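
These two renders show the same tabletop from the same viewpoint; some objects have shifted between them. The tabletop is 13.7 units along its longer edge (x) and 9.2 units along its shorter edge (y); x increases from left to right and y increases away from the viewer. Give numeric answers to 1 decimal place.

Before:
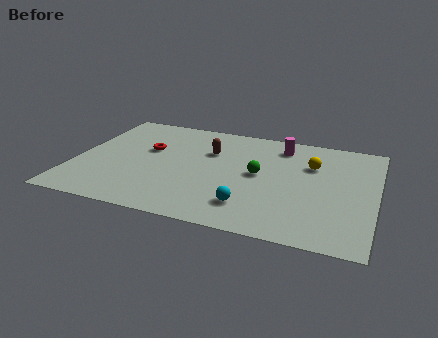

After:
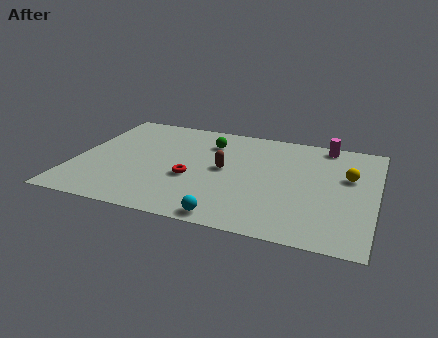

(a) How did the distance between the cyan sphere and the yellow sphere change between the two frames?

+2.0

The distance was about 5.0 in the first image and 7.0 in the second, so they moved 2.0 units further apart.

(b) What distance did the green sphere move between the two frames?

3.3

The green sphere moved from about (8.4, 4.8) to (5.9, 7.0), a distance of √(2.5² + 2.2²) ≈ 3.3.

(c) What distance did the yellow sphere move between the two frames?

1.8

From (10.7, 6.3) to (12.4, 5.7), the yellow sphere covered √(1.7² + 0.6²) ≈ 1.8 units.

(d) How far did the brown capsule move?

1.6

The brown capsule moved from about (6.0, 6.2) to (6.8, 4.8), a distance of √(0.8² + 1.4²) ≈ 1.6.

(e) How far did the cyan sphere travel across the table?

1.4

From (8.2, 2.0) to (7.4, 0.8), the cyan sphere covered √(0.8² + 1.2²) ≈ 1.4 units.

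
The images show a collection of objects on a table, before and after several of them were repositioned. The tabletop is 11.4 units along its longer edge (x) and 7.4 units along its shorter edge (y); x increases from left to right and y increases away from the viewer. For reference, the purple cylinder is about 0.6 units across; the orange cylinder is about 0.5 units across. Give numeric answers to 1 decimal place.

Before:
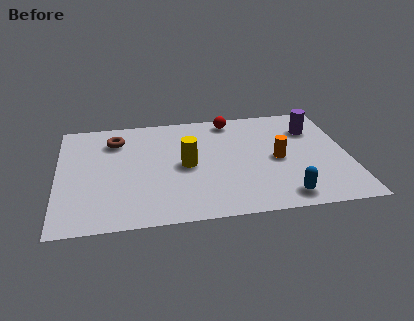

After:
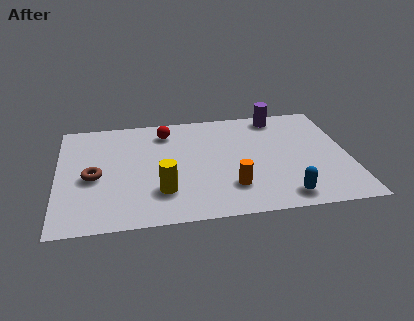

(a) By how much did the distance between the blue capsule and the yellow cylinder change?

+0.3

They were about 4.5 units apart before and 4.8 after — 0.3 units further apart.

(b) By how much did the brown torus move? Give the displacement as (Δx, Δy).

(-0.9, -2.4)

From the two frames, the brown torus sits at roughly (2.3, 5.7) before and (1.4, 3.3) after.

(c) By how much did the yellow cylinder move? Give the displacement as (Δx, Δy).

(-1.0, -1.6)

The yellow cylinder was at about (5.0, 3.6) and moved to about (4.0, 2.0).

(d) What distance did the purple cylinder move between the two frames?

1.7

The purple cylinder moved from about (10.1, 5.4) to (8.8, 6.5), a distance of √(1.3² + 1.1²) ≈ 1.7.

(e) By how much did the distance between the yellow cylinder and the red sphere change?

+0.5

They were about 3.5 units apart before and 4.0 after — 0.5 units further apart.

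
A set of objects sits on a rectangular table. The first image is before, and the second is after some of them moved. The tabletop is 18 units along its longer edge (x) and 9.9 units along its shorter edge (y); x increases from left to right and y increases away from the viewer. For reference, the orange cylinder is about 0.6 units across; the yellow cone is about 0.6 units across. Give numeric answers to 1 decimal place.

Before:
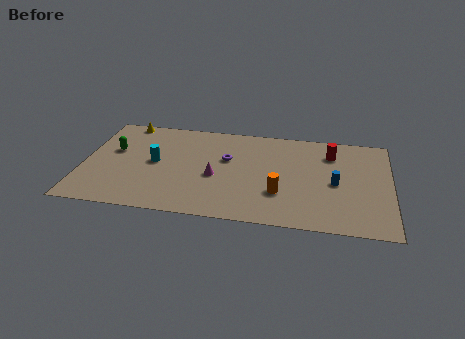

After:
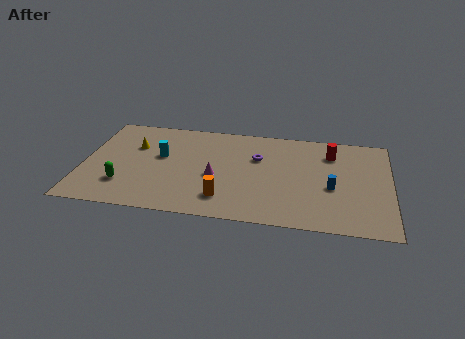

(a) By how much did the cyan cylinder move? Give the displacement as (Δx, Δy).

(0.3, 0.7)

The cyan cylinder was at about (4.2, 5.1) and moved to about (4.5, 5.8).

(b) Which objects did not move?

the red cylinder and the magenta cone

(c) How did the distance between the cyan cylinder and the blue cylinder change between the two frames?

-0.4

Before: roughly 10.6 units apart; after: 10.2. That's 0.4 units closer together.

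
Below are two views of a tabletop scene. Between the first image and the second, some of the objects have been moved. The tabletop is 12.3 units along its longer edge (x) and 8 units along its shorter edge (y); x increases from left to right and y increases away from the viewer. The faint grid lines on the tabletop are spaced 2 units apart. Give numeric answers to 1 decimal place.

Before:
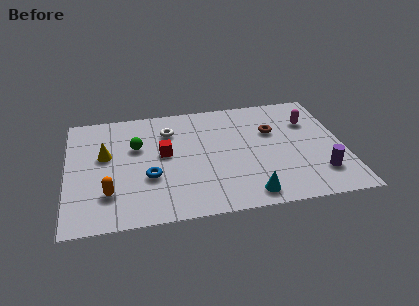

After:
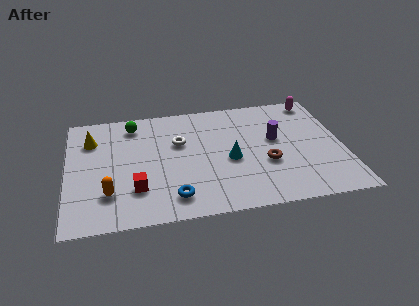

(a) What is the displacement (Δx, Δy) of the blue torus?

(1.0, -1.5)

The blue torus was at about (3.6, 2.9) and moved to about (4.6, 1.4).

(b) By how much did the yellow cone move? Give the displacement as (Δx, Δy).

(-0.6, 1.2)

From the two frames, the yellow cone sits at roughly (1.7, 4.7) before and (1.1, 5.9) after.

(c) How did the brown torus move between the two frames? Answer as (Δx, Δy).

(-0.4, -2.2)

From the two frames, the brown torus sits at roughly (9.2, 5.2) before and (8.8, 3.0) after.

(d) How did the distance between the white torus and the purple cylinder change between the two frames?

-3.4

Before: roughly 7.7 units apart; after: 4.3. That's 3.4 units closer together.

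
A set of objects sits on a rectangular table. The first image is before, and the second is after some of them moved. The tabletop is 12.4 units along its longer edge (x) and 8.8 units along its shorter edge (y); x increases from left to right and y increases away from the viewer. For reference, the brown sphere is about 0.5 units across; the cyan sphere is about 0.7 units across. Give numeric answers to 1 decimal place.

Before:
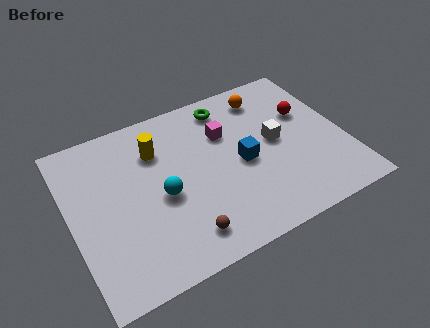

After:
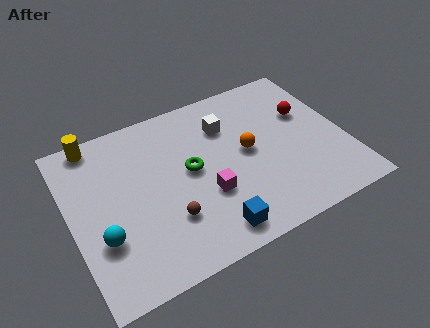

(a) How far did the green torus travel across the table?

3.5

The green torus was near (7.5, 7.5) before and (5.4, 4.7) after, so it travelled √(2.1² + 2.8²) ≈ 3.5 units.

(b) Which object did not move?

the red sphere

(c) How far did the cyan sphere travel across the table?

3.0

The cyan sphere moved from about (4.0, 3.9) to (1.2, 2.9), a distance of √(2.8² + 1.0²) ≈ 3.0.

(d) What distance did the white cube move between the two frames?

2.7

From (9.3, 4.6) to (7.3, 6.4), the white cube covered √(2.0² + 1.8²) ≈ 2.7 units.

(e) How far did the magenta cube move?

3.2

The magenta cube was near (7.2, 6.0) before and (5.9, 3.1) after, so it travelled √(1.3² + 2.9²) ≈ 3.2 units.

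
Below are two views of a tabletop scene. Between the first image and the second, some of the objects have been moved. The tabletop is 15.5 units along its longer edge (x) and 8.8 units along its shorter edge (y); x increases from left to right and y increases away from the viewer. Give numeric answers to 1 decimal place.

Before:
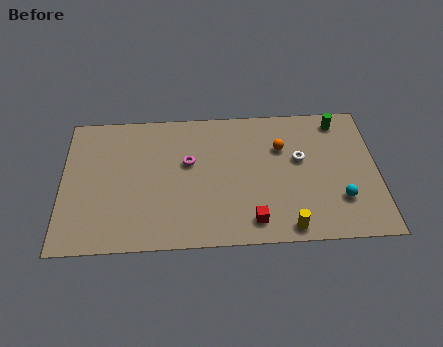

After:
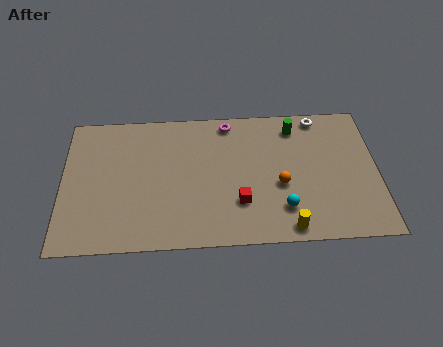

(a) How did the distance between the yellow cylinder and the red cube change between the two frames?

+1.1

The distance was about 1.8 in the first image and 2.9 in the second, so they moved 1.1 units further apart.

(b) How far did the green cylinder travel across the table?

2.2

The green cylinder moved from about (13.7, 7.6) to (11.5, 7.3), a distance of √(2.2² + 0.3²) ≈ 2.2.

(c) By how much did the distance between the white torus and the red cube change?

+2.1

Before: roughly 4.5 units apart; after: 6.6. That's 2.1 units further apart.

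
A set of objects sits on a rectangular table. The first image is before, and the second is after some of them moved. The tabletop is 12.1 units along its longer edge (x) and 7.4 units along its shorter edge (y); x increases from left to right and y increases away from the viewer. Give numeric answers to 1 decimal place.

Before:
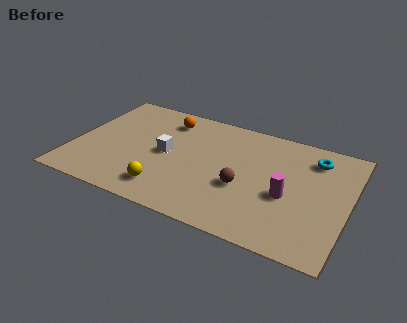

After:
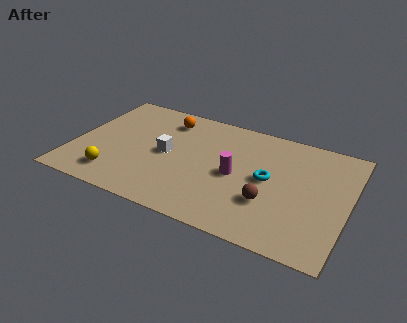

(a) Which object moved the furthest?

the cyan torus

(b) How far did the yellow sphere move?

2.3

From (4.4, 1.4) to (2.1, 1.4), the yellow sphere covered √(2.3² + 0.0²) ≈ 2.3 units.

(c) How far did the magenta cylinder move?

2.3

From (9.5, 3.1) to (7.2, 3.5), the magenta cylinder covered √(2.3² + 0.4²) ≈ 2.3 units.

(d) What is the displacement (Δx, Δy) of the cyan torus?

(-1.8, -2.1)

From the two frames, the cyan torus sits at roughly (10.4, 5.9) before and (8.6, 3.8) after.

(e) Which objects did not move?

the orange sphere and the white cube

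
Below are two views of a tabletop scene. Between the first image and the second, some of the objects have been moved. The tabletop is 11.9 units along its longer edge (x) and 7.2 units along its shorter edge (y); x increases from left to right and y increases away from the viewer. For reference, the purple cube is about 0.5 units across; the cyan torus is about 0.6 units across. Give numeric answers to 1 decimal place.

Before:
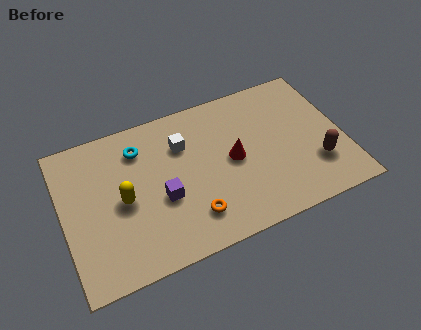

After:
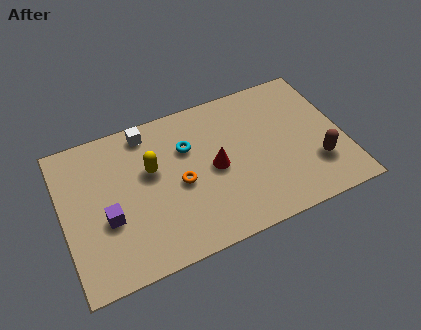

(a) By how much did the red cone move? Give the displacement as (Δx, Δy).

(-0.8, -0.1)

The red cone started near (7.2, 3.6) and ended near (6.4, 3.5).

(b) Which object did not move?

the brown capsule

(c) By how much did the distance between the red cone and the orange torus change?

-1.3

They were about 2.8 units apart before and 1.5 after — 1.3 units closer together.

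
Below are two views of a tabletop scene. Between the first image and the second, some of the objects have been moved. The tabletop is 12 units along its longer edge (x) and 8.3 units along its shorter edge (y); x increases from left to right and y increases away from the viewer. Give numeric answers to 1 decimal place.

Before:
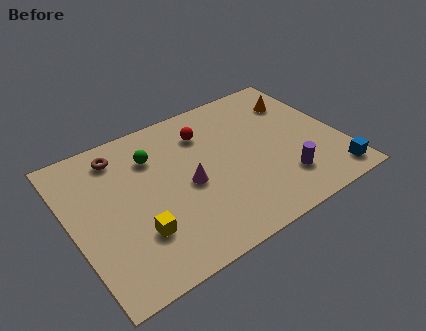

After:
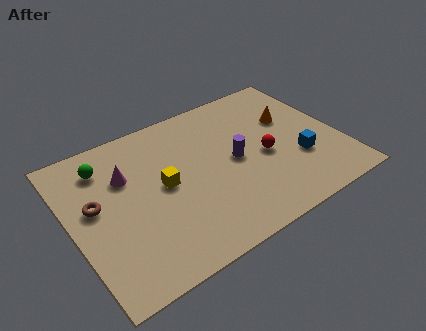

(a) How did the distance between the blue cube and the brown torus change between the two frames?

-1.4

The distance was about 10.5 in the first image and 9.1 in the second, so they moved 1.4 units closer together.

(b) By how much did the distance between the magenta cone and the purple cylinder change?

+0.5

Before: roughly 4.4 units apart; after: 4.9. That's 0.5 units further apart.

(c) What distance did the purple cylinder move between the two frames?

2.8

The purple cylinder moved from about (9.1, 2.0) to (7.3, 4.1), a distance of √(1.8² + 2.1²) ≈ 2.8.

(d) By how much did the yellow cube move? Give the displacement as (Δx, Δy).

(1.5, 1.9)

The yellow cube started near (2.6, 2.4) and ended near (4.1, 4.3).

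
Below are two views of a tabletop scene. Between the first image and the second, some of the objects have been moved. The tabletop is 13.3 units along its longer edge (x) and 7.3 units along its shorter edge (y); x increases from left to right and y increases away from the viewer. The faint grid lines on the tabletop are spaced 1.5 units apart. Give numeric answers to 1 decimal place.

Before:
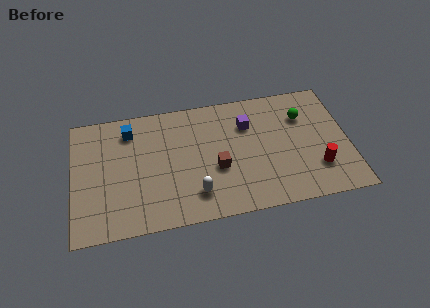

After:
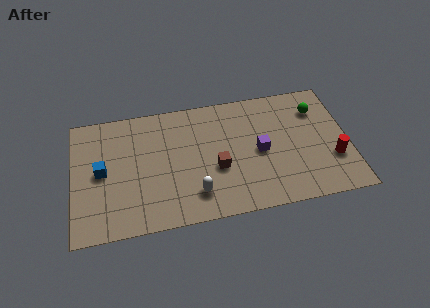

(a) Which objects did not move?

the brown cube and the white capsule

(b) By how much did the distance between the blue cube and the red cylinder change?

+1.5

Before: roughly 9.7 units apart; after: 11.2. That's 1.5 units further apart.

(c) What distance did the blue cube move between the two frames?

2.6

The blue cube moved from about (2.8, 5.9) to (1.4, 3.7), a distance of √(1.4² + 2.2²) ≈ 2.6.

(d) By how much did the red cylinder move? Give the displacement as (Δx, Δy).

(0.8, 0.4)

The red cylinder was at about (11.7, 2.0) and moved to about (12.5, 2.4).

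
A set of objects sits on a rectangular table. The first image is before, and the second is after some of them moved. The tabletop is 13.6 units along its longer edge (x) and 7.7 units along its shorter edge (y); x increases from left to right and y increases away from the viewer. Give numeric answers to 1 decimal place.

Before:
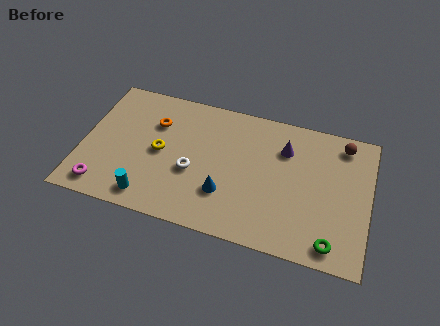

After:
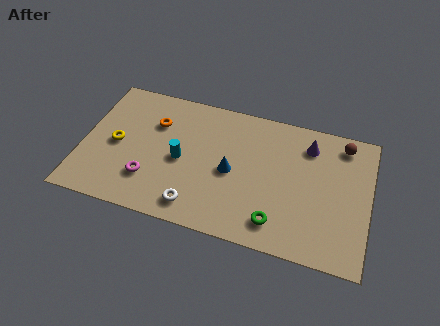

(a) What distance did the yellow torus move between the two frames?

2.1

The yellow torus moved from about (3.7, 3.8) to (1.6, 3.7), a distance of √(2.1² + 0.1²) ≈ 2.1.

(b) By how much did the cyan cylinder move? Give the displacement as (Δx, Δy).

(1.3, 2.5)

The cyan cylinder was at about (3.4, 1.1) and moved to about (4.7, 3.6).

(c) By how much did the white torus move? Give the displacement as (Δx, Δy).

(0.3, -1.9)

The white torus was at about (5.3, 3.1) and moved to about (5.6, 1.2).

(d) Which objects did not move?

the orange torus and the brown sphere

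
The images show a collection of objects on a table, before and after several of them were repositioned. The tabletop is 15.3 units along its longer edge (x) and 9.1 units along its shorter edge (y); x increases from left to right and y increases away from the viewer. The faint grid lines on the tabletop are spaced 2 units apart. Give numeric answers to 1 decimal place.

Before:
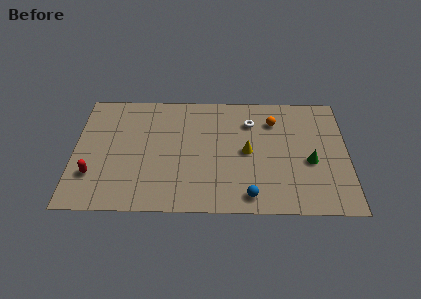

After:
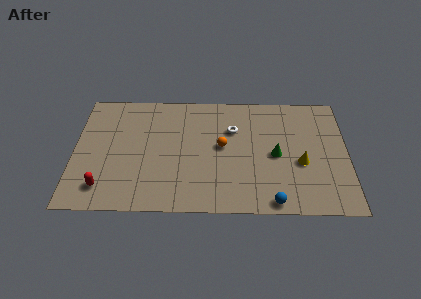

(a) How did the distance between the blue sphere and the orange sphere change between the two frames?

-0.9

The distance was about 5.9 in the first image and 5.0 in the second, so they moved 0.9 units closer together.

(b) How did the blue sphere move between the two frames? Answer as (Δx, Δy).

(1.3, -0.4)

The blue sphere started near (9.8, 1.2) and ended near (11.1, 0.8).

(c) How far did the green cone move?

2.0

From (13.2, 3.8) to (11.3, 4.3), the green cone covered √(1.9² + 0.5²) ≈ 2.0 units.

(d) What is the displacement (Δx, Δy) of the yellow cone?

(3.0, -0.8)

From the two frames, the yellow cone sits at roughly (9.7, 4.5) before and (12.7, 3.7) after.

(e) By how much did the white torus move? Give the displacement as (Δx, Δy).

(-1.0, -0.6)

From the two frames, the white torus sits at roughly (9.9, 6.8) before and (8.9, 6.2) after.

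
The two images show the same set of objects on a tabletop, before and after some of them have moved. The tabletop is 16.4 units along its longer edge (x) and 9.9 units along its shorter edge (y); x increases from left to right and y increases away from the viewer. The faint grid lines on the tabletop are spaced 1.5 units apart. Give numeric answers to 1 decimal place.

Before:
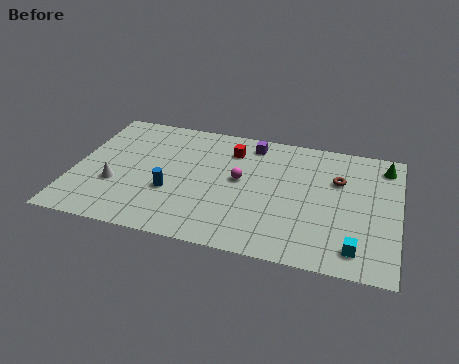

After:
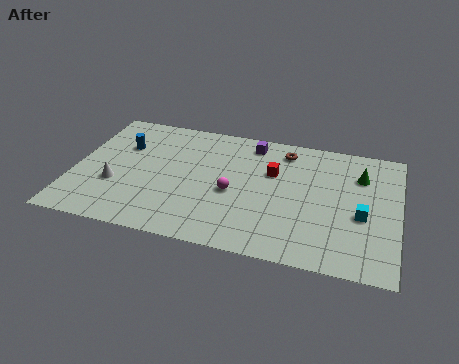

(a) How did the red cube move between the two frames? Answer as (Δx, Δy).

(2.2, -1.3)

The red cube started near (7.8, 7.7) and ended near (10.0, 6.4).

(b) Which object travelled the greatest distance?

the blue cylinder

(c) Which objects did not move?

the white cone and the purple cube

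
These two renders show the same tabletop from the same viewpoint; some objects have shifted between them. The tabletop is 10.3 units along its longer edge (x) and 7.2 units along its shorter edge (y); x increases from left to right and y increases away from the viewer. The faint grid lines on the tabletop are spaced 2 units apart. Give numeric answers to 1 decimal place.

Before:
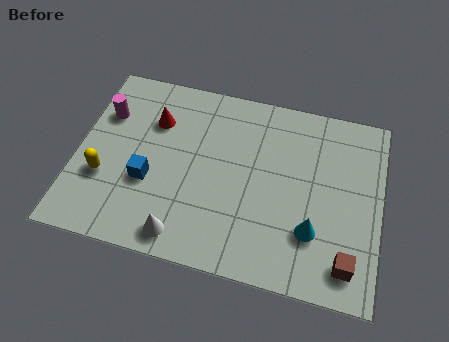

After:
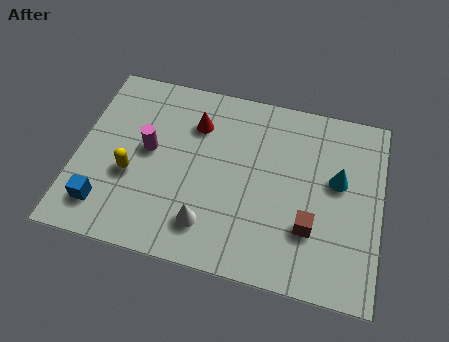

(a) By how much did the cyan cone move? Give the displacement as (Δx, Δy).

(0.7, 2.1)

The cyan cone started near (8.1, 2.1) and ended near (8.8, 4.2).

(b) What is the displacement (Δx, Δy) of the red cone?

(1.4, 0.2)

The red cone started near (2.5, 5.1) and ended near (3.9, 5.3).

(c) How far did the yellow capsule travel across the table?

0.9

The yellow capsule moved from about (1.0, 2.5) to (1.9, 2.8), a distance of √(0.9² + 0.3²) ≈ 0.9.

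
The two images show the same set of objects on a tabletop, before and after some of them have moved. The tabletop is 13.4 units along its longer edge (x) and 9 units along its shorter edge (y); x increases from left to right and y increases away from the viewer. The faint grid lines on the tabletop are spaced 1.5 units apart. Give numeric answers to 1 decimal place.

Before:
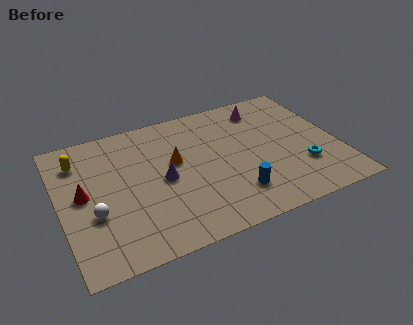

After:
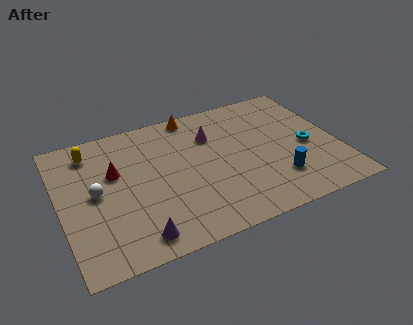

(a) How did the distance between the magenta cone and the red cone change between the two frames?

-4.6

The distance was about 9.5 in the first image and 4.9 in the second, so they moved 4.6 units closer together.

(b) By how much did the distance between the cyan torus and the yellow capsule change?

-0.5

They were about 11.3 units apart before and 10.8 after — 0.5 units closer together.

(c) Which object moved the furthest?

the purple cone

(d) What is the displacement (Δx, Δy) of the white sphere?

(0.2, 1.3)

The white sphere started near (1.5, 3.3) and ended near (1.7, 4.6).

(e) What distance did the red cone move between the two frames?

1.8

The red cone was near (1.1, 4.7) before and (2.7, 5.6) after, so it travelled √(1.6² + 0.9²) ≈ 1.8 units.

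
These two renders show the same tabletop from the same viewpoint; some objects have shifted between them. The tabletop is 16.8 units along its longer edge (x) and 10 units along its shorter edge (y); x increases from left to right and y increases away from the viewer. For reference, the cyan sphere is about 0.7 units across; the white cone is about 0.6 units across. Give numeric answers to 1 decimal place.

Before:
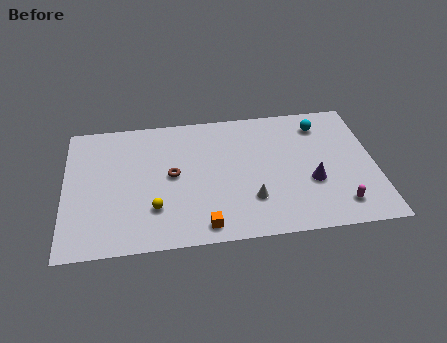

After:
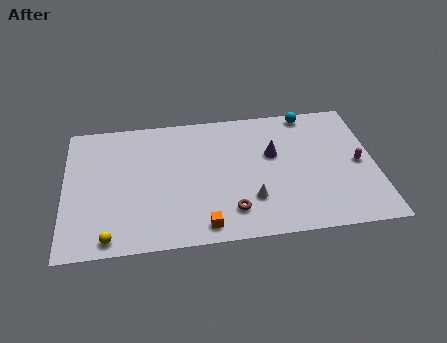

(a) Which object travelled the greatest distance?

the brown torus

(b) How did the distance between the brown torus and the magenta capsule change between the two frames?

-2.0

They were about 9.5 units apart before and 7.5 after — 2.0 units closer together.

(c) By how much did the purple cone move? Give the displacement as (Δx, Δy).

(-2.0, 2.4)

The purple cone started near (13.3, 3.7) and ended near (11.3, 6.1).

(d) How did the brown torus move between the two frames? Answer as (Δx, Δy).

(3.1, -3.1)

The brown torus was at about (5.8, 5.2) and moved to about (8.9, 2.1).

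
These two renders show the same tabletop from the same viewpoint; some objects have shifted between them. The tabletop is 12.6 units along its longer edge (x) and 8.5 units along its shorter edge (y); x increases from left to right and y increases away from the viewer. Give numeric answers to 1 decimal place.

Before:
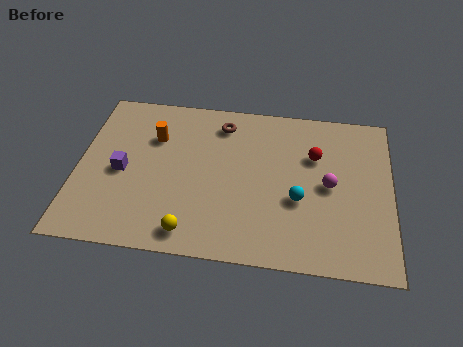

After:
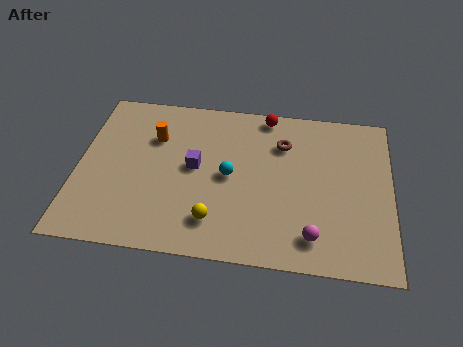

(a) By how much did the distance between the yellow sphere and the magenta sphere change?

-2.3

They were about 6.2 units apart before and 3.9 after — 2.3 units closer together.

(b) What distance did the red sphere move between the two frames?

2.8

From (9.5, 5.7) to (7.5, 7.7), the red sphere covered √(2.0² + 2.0²) ≈ 2.8 units.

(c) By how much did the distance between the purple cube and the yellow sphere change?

-1.2

Before: roughly 4.0 units apart; after: 2.8. That's 1.2 units closer together.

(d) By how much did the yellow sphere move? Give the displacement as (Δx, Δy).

(0.9, 0.7)

From the two frames, the yellow sphere sits at roughly (4.7, 1.1) before and (5.6, 1.8) after.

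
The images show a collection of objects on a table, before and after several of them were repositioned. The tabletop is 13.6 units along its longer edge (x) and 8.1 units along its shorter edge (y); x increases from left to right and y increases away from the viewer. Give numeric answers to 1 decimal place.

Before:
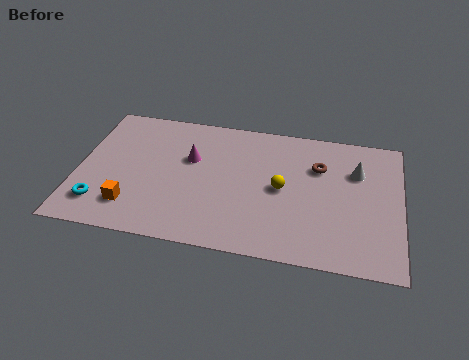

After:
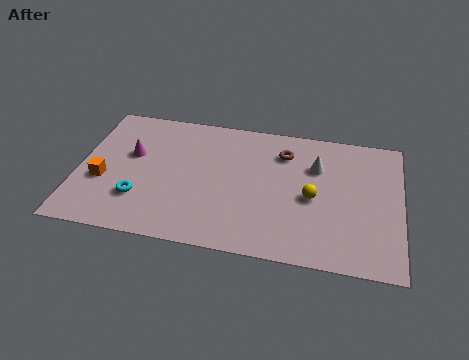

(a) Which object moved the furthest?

the magenta cone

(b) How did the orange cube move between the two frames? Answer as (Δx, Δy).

(-1.3, 1.3)

The orange cube was at about (2.4, 1.8) and moved to about (1.1, 3.1).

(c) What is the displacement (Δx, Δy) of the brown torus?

(-1.5, 0.6)

The brown torus was at about (10.1, 5.6) and moved to about (8.6, 6.2).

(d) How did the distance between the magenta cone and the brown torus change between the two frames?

+1.1

They were about 5.4 units apart before and 6.5 after — 1.1 units further apart.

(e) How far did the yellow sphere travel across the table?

1.3

The yellow sphere moved from about (8.6, 4.0) to (9.9, 3.7), a distance of √(1.3² + 0.3²) ≈ 1.3.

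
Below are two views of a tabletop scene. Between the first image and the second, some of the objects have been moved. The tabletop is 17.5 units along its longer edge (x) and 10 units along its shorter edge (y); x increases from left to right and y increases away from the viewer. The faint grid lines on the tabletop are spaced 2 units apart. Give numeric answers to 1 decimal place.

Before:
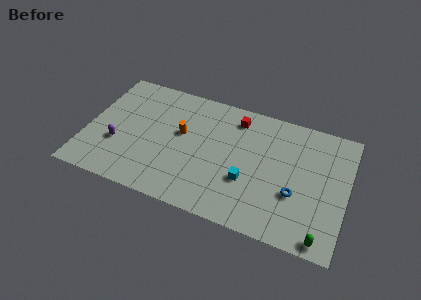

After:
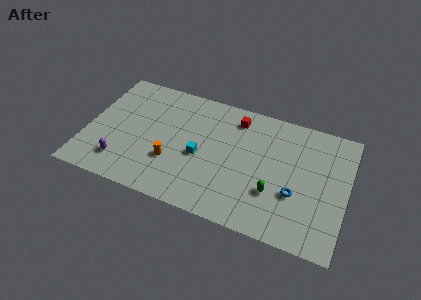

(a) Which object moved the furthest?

the green capsule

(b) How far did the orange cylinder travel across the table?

2.5

The orange cylinder was near (6.3, 5.8) before and (5.9, 3.3) after, so it travelled √(0.4² + 2.5²) ≈ 2.5 units.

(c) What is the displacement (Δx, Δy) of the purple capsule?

(0.4, -1.4)

From the two frames, the purple capsule sits at roughly (2.2, 3.5) before and (2.6, 2.1) after.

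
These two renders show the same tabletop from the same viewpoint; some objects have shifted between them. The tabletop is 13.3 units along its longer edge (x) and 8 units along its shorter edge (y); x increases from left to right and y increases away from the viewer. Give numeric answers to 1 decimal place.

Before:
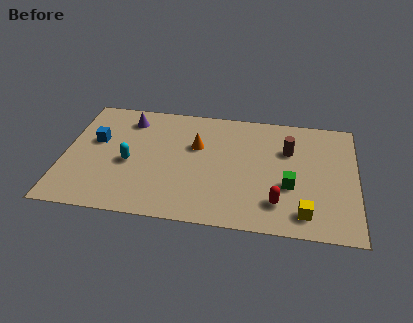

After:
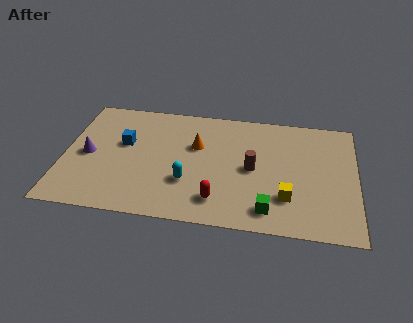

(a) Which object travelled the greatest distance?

the purple cone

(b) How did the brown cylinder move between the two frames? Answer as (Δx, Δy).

(-1.6, -1.5)

The brown cylinder was at about (10.2, 5.4) and moved to about (8.6, 3.9).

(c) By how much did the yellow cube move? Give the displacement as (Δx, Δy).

(-0.8, 0.9)

The yellow cube started near (11.0, 1.3) and ended near (10.2, 2.2).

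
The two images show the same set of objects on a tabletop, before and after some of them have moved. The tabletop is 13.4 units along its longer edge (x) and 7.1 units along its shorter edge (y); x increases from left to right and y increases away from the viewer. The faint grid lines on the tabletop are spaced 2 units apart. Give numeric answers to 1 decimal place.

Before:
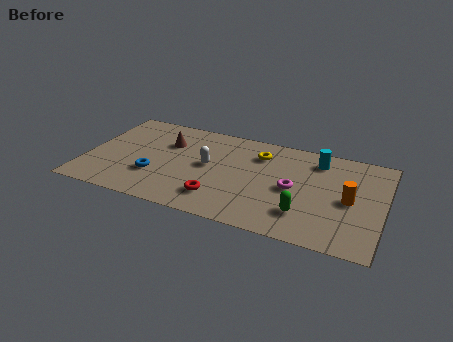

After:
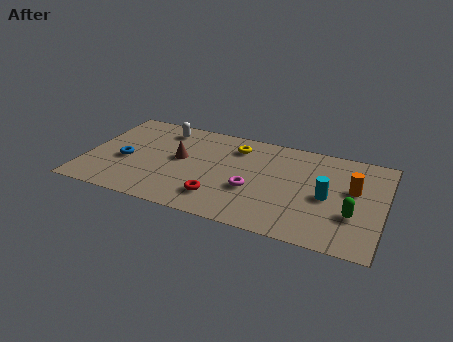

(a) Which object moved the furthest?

the white capsule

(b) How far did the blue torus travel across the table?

1.6

The blue torus moved from about (3.2, 2.3) to (1.8, 3.0), a distance of √(1.4² + 0.7²) ≈ 1.6.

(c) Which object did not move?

the red torus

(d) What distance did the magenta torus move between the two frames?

1.9

From (9.4, 3.4) to (7.6, 2.7), the magenta torus covered √(1.8² + 0.7²) ≈ 1.9 units.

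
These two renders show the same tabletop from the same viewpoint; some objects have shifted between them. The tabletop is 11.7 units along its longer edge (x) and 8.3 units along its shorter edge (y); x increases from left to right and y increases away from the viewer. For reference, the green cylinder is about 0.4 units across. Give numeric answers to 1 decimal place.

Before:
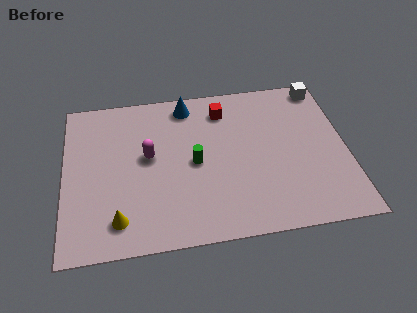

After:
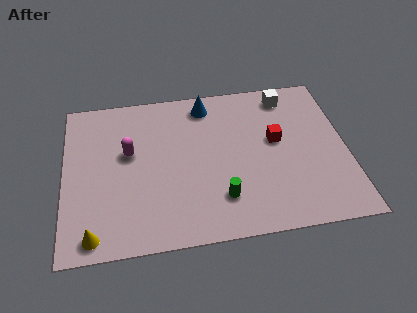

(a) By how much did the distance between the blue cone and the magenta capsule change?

+0.9

The distance was about 3.1 in the first image and 4.0 in the second, so they moved 0.9 units further apart.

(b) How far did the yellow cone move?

1.2

The yellow cone was near (2.2, 1.5) before and (1.2, 0.9) after, so it travelled √(1.0² + 0.6²) ≈ 1.2 units.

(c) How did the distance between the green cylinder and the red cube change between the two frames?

+0.6

The distance was about 3.0 in the first image and 3.6 in the second, so they moved 0.6 units further apart.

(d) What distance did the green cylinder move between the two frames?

2.2

The green cylinder was near (5.4, 4.0) before and (6.4, 2.0) after, so it travelled √(1.0² + 2.0²) ≈ 2.2 units.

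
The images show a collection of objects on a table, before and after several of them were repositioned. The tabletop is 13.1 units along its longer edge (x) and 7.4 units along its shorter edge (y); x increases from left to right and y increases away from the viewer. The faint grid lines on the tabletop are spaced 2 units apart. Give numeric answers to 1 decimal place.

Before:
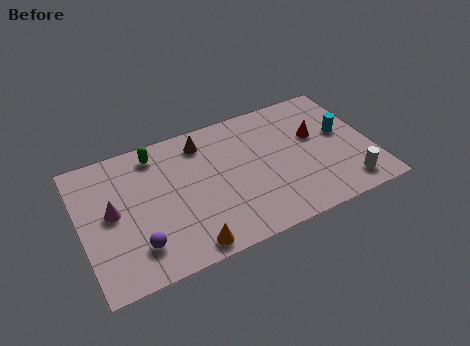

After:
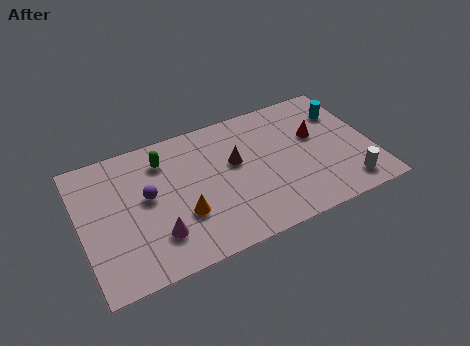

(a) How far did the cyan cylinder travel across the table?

1.2

The cyan cylinder was near (11.9, 4.2) before and (12.1, 5.4) after, so it travelled √(0.2² + 1.2²) ≈ 1.2 units.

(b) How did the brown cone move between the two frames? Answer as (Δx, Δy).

(1.3, -1.7)

The brown cone was at about (5.7, 6.1) and moved to about (7.0, 4.4).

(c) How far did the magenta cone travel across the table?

2.7

From (1.4, 3.9) to (3.2, 1.9), the magenta cone covered √(1.8² + 2.0²) ≈ 2.7 units.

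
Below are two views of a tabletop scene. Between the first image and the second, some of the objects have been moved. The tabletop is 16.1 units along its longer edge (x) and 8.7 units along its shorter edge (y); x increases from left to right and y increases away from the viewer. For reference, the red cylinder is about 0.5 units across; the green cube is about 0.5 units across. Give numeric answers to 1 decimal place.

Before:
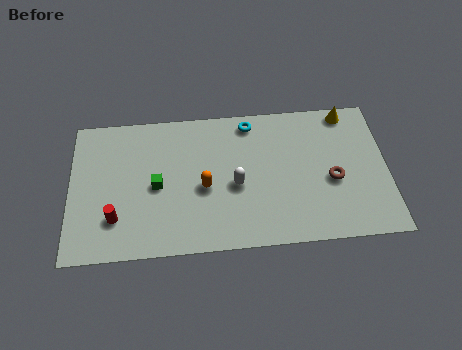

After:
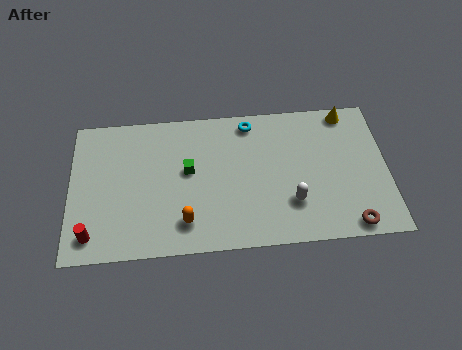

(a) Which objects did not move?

the cyan torus and the yellow cone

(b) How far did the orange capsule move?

2.2

The orange capsule moved from about (6.8, 3.8) to (5.8, 1.8), a distance of √(1.0² + 2.0²) ≈ 2.2.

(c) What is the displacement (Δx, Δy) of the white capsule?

(2.8, -1.3)

The white capsule started near (8.4, 3.8) and ended near (11.2, 2.5).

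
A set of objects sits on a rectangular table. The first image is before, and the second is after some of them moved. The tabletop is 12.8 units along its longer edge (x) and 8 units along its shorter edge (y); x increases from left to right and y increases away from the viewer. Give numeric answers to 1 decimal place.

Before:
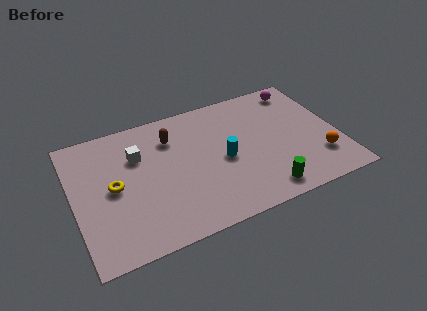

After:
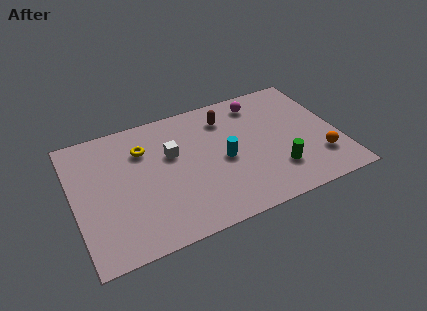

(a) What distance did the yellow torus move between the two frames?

2.4

From (1.9, 4.0) to (3.5, 5.8), the yellow torus covered √(1.6² + 1.8²) ≈ 2.4 units.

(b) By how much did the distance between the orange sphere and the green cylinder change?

-1.0

The distance was about 3.1 in the first image and 2.1 in the second, so they moved 1.0 units closer together.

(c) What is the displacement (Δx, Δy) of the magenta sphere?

(-2.1, -0.2)

From the two frames, the magenta sphere sits at roughly (11.4, 6.9) before and (9.3, 6.7) after.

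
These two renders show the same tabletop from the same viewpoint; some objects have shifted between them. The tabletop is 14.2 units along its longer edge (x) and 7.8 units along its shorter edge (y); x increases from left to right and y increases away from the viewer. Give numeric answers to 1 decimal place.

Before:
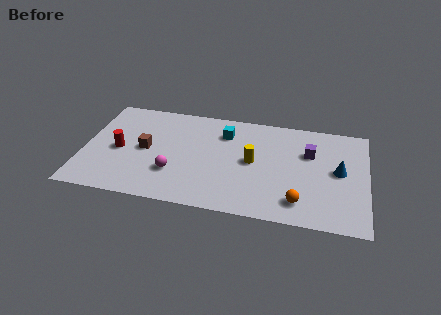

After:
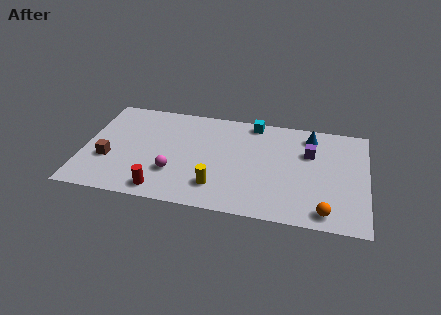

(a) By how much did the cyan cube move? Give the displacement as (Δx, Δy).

(1.4, 1.1)

The cyan cube started near (7.0, 5.9) and ended near (8.4, 7.0).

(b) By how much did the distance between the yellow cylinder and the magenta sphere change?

-1.9

Before: roughly 4.2 units apart; after: 2.3. That's 1.9 units closer together.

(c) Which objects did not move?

the magenta sphere and the purple cube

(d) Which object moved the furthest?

the red cylinder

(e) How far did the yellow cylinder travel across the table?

2.8

From (8.5, 4.0) to (6.8, 1.8), the yellow cylinder covered √(1.7² + 2.2²) ≈ 2.8 units.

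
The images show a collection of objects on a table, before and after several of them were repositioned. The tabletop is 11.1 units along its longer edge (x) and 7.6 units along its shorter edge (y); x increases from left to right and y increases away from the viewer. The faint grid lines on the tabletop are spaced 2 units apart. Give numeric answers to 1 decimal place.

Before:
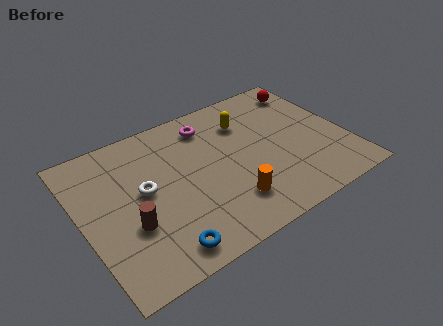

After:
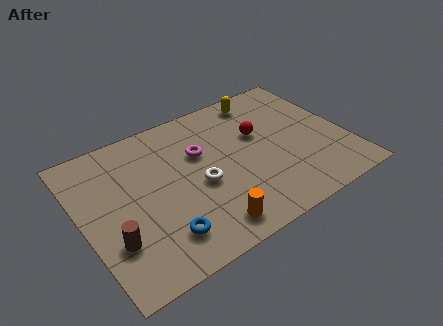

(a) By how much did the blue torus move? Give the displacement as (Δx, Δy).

(0.1, 0.6)

From the two frames, the blue torus sits at roughly (2.8, 1.0) before and (2.9, 1.6) after.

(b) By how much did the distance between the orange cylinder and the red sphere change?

-1.6

The distance was about 6.2 in the first image and 4.6 in the second, so they moved 1.6 units closer together.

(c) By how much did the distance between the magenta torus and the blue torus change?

-2.0

They were about 6.0 units apart before and 4.0 after — 2.0 units closer together.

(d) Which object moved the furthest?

the red sphere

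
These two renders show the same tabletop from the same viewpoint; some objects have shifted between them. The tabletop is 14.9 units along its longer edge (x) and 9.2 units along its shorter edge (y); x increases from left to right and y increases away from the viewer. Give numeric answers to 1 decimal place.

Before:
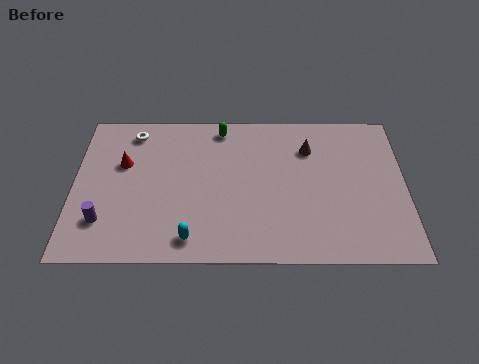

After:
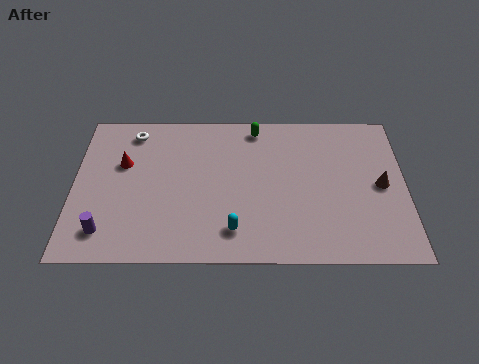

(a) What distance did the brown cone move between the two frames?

3.9

The brown cone was near (10.6, 6.8) before and (13.8, 4.5) after, so it travelled √(3.2² + 2.3²) ≈ 3.9 units.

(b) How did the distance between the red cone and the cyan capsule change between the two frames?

+0.9

They were about 5.5 units apart before and 6.4 after — 0.9 units further apart.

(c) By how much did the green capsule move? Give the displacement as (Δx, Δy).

(1.6, 0.0)

From the two frames, the green capsule sits at roughly (6.6, 8.1) before and (8.2, 8.1) after.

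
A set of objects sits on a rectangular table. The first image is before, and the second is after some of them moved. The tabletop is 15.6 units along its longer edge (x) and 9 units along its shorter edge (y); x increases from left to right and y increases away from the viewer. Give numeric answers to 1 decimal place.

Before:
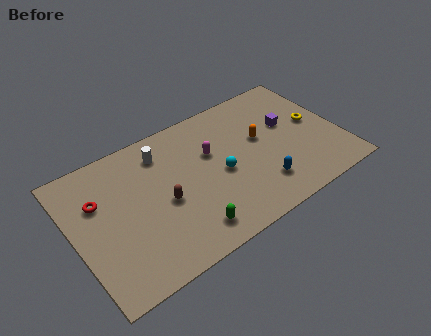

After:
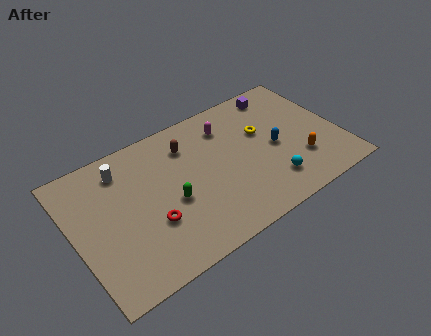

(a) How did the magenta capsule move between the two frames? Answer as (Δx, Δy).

(1.2, 1.3)

From the two frames, the magenta capsule sits at roughly (8.2, 5.7) before and (9.4, 7.0) after.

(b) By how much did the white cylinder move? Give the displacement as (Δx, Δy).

(-2.3, 0.1)

From the two frames, the white cylinder sits at roughly (5.5, 7.2) before and (3.2, 7.3) after.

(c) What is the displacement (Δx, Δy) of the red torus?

(2.6, -2.9)

From the two frames, the red torus sits at roughly (1.6, 6.0) before and (4.2, 3.1) after.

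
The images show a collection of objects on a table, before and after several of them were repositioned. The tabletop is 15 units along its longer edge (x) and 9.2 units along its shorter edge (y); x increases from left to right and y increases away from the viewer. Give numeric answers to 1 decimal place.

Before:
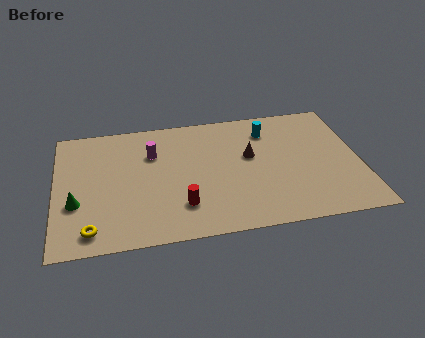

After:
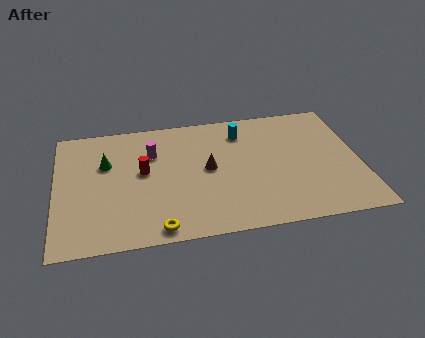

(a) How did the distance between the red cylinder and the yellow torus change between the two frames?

-0.3

They were about 4.5 units apart before and 4.2 after — 0.3 units closer together.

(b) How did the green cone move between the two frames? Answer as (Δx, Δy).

(1.5, 2.7)

The green cone was at about (1.0, 3.3) and moved to about (2.5, 6.0).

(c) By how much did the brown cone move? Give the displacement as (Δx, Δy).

(-2.1, -0.6)

The brown cone was at about (9.6, 5.4) and moved to about (7.5, 4.8).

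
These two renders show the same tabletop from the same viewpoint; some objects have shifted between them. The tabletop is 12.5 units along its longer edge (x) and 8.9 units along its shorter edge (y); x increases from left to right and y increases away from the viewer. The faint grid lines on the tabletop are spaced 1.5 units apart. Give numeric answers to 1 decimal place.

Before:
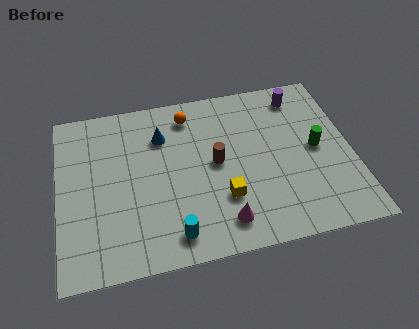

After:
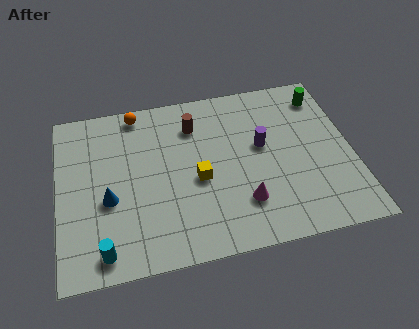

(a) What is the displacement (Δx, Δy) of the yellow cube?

(-1.0, 1.2)

From the two frames, the yellow cube sits at roughly (6.9, 2.7) before and (5.9, 3.9) after.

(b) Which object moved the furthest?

the blue cone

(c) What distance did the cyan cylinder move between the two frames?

2.9

The cyan cylinder was near (4.7, 1.3) before and (1.8, 1.1) after, so it travelled √(2.9² + 0.2²) ≈ 2.9 units.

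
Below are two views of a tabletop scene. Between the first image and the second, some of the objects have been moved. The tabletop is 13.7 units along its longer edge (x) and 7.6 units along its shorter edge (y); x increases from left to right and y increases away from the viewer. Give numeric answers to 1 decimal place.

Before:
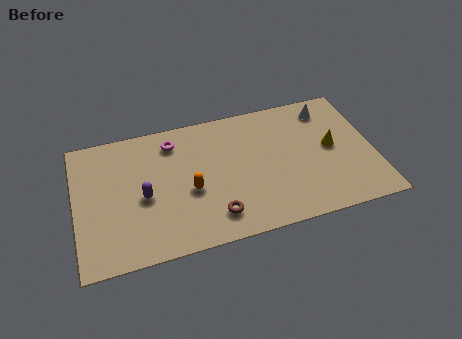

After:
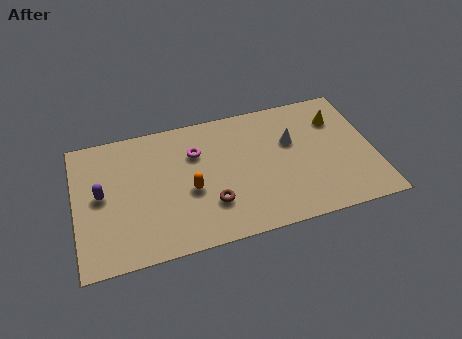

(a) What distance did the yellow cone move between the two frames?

1.6

The yellow cone moved from about (11.8, 4.0) to (12.2, 5.6), a distance of √(0.4² + 1.6²) ≈ 1.6.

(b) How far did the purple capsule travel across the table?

2.0

The purple capsule was near (3.1, 3.4) before and (1.2, 4.0) after, so it travelled √(1.9² + 0.6²) ≈ 2.0 units.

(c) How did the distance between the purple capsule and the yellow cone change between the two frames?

+2.4

Before: roughly 8.7 units apart; after: 11.1. That's 2.4 units further apart.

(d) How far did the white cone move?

2.3

From (11.8, 6.3) to (10.0, 4.8), the white cone covered √(1.8² + 1.5²) ≈ 2.3 units.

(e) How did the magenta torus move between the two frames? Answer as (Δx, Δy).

(1.0, -0.9)

The magenta torus was at about (4.6, 6.2) and moved to about (5.6, 5.3).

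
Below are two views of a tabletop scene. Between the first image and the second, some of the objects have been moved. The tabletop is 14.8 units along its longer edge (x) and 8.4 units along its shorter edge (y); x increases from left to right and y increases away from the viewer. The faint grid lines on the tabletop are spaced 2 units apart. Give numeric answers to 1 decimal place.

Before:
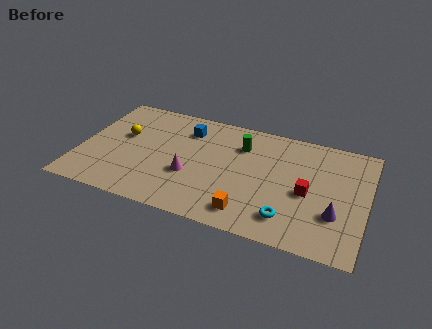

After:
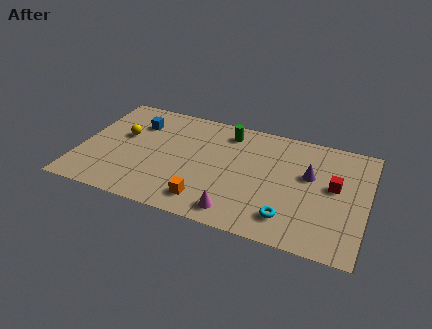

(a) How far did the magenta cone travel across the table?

3.2

The magenta cone moved from about (5.8, 3.1) to (8.4, 1.2), a distance of √(2.6² + 1.9²) ≈ 3.2.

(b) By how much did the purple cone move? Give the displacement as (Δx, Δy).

(-1.5, 2.4)

The purple cone was at about (13.3, 2.7) and moved to about (11.8, 5.1).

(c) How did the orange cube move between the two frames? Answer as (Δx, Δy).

(-2.2, 0.1)

The orange cube was at about (9.0, 1.4) and moved to about (6.8, 1.5).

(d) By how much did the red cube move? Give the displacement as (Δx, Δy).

(1.3, 0.9)

The red cube was at about (11.8, 3.8) and moved to about (13.1, 4.7).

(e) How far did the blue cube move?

2.6

The blue cube was near (5.3, 6.5) before and (2.7, 6.2) after, so it travelled √(2.6² + 0.3²) ≈ 2.6 units.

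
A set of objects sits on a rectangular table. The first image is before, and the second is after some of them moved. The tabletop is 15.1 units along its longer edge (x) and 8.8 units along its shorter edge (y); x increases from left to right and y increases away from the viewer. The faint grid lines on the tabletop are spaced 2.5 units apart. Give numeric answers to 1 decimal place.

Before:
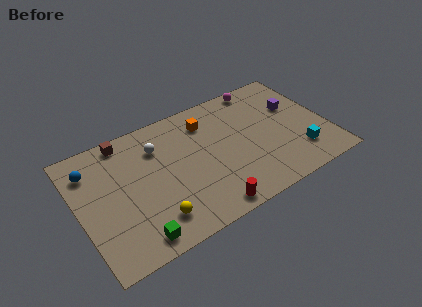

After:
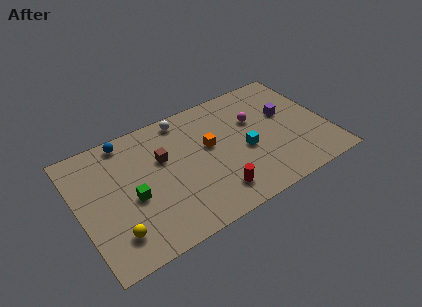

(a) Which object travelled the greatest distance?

the cyan cube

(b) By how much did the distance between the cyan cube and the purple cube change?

-0.3

Before: roughly 3.5 units apart; after: 3.2. That's 0.3 units closer together.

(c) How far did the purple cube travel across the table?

0.7

The purple cube was near (13.4, 5.6) before and (12.8, 5.3) after, so it travelled √(0.6² + 0.3²) ≈ 0.7 units.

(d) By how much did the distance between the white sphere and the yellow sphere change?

+2.9

Before: roughly 4.8 units apart; after: 7.7. That's 2.9 units further apart.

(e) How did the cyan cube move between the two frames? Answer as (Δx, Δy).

(-3.1, 1.7)

The cyan cube started near (13.1, 2.1) and ended near (10.0, 3.8).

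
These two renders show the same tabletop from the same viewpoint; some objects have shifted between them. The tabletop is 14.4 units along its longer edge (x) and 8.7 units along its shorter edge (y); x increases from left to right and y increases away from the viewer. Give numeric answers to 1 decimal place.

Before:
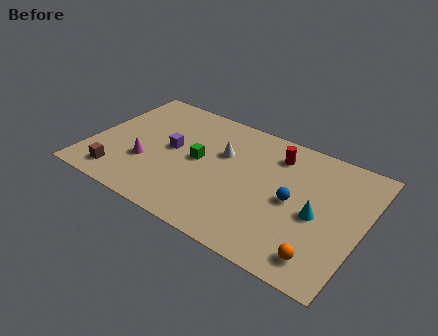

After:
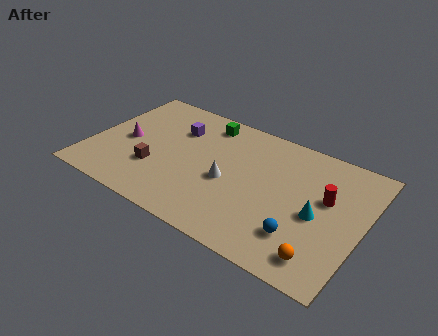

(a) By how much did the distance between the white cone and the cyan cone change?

-0.9

They were about 5.6 units apart before and 4.7 after — 0.9 units closer together.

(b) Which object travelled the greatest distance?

the red cylinder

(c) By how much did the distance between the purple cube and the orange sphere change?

+0.7

They were about 9.1 units apart before and 9.8 after — 0.7 units further apart.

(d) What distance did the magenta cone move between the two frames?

1.7

From (3.1, 3.0) to (1.8, 4.1), the magenta cone covered √(1.3² + 1.1²) ≈ 1.7 units.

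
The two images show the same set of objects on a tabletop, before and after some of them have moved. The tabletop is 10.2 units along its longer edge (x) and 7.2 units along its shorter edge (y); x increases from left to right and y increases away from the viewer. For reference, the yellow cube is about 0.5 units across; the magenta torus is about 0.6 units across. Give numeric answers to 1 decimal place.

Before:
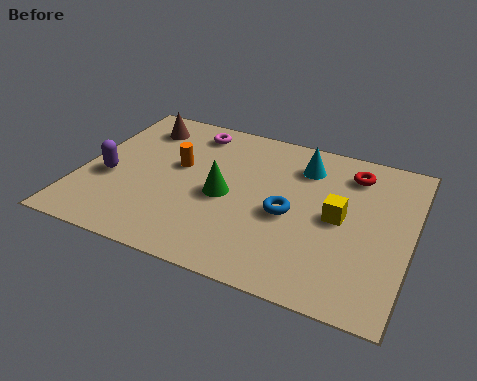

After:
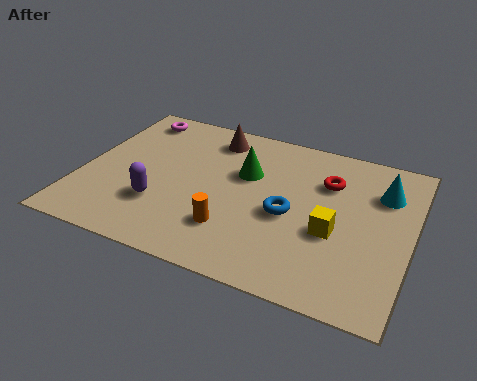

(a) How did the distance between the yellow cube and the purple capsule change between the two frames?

-1.8

The distance was about 7.1 in the first image and 5.3 in the second, so they moved 1.8 units closer together.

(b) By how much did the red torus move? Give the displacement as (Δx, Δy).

(-0.7, -0.7)

The red torus started near (8.2, 5.8) and ended near (7.5, 5.1).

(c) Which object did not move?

the blue torus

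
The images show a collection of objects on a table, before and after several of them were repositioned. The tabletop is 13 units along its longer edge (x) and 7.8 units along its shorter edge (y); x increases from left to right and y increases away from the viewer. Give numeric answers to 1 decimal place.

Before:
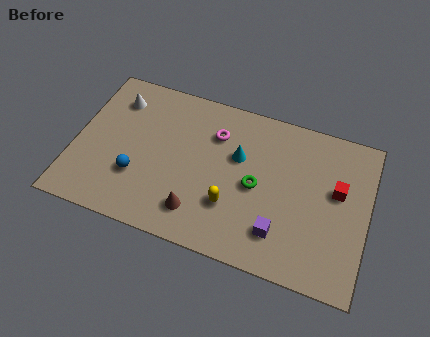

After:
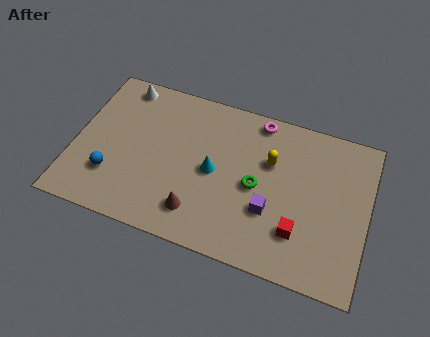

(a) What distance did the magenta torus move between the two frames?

2.2

From (6.1, 5.7) to (7.9, 7.0), the magenta torus covered √(1.8² + 1.3²) ≈ 2.2 units.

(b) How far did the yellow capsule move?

3.1

From (7.1, 2.4) to (8.6, 5.1), the yellow capsule covered √(1.5² + 2.7²) ≈ 3.1 units.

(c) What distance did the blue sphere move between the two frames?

1.1

From (2.9, 2.5) to (1.8, 2.2), the blue sphere covered √(1.1² + 0.3²) ≈ 1.1 units.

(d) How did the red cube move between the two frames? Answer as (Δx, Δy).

(-1.5, -2.5)

From the two frames, the red cube sits at roughly (11.6, 4.6) before and (10.1, 2.1) after.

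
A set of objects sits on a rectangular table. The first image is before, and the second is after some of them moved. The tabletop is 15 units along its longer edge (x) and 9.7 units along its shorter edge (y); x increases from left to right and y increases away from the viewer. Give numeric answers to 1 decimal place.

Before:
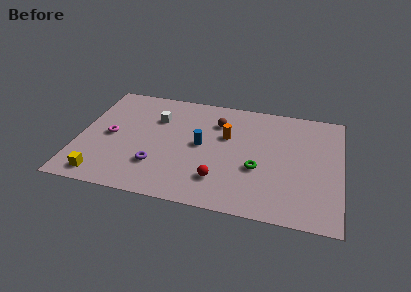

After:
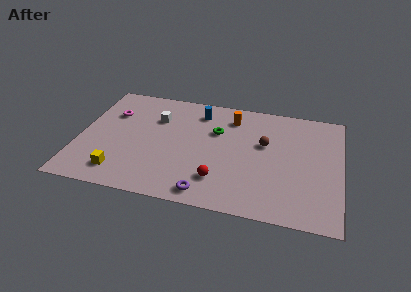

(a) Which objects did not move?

the white cube and the red sphere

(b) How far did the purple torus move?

3.4

The purple torus was near (4.6, 2.7) before and (7.6, 1.1) after, so it travelled √(3.0² + 1.6²) ≈ 3.4 units.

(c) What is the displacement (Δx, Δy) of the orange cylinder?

(0.2, 1.7)

From the two frames, the orange cylinder sits at roughly (8.4, 6.1) before and (8.6, 7.8) after.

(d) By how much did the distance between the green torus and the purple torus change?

-0.5

Before: roughly 5.8 units apart; after: 5.3. That's 0.5 units closer together.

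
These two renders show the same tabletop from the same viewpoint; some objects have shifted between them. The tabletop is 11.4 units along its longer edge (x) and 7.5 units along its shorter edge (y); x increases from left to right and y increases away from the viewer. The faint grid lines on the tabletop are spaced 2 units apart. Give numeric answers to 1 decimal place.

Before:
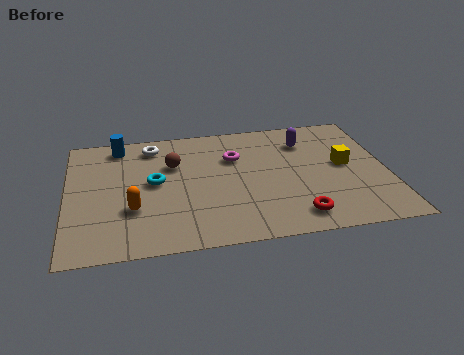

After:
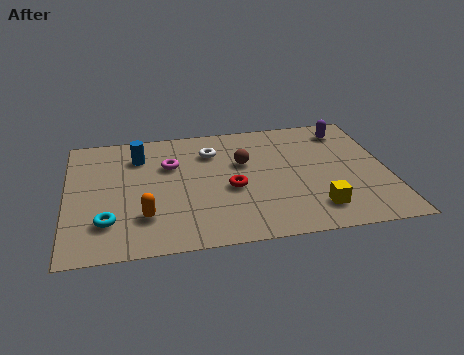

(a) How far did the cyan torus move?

2.7

From (3.1, 4.0) to (1.4, 1.9), the cyan torus covered √(1.7² + 2.1²) ≈ 2.7 units.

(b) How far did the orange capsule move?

0.6

The orange capsule was near (2.3, 2.5) before and (2.7, 2.0) after, so it travelled √(0.4² + 0.5²) ≈ 0.6 units.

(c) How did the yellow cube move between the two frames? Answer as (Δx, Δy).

(-1.2, -2.5)

The yellow cube started near (9.9, 4.0) and ended near (8.7, 1.5).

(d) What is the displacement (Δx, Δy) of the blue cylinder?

(0.7, -0.8)

The blue cylinder started near (1.9, 6.5) and ended near (2.6, 5.7).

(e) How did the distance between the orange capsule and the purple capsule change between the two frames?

+1.4

The distance was about 7.1 in the first image and 8.5 in the second, so they moved 1.4 units further apart.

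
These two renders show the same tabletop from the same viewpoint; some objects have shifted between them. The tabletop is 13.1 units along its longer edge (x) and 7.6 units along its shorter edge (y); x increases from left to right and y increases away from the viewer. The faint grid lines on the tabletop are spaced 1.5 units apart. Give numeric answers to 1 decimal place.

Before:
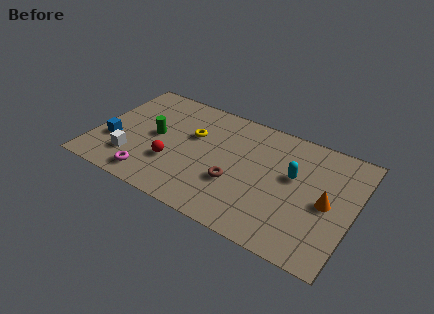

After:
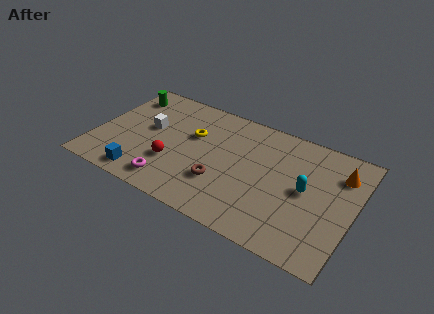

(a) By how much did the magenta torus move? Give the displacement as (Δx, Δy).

(1.0, 0.1)

The magenta torus started near (3.2, 1.1) and ended near (4.2, 1.2).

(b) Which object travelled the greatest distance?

the green cylinder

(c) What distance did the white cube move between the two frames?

2.5

The white cube moved from about (2.1, 1.9) to (2.6, 4.3), a distance of √(0.5² + 2.4²) ≈ 2.5.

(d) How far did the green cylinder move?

3.0

The green cylinder moved from about (3.0, 3.9) to (1.0, 6.1), a distance of √(2.0² + 2.2²) ≈ 3.0.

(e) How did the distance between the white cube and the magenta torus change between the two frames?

+2.1

Before: roughly 1.4 units apart; after: 3.5. That's 2.1 units further apart.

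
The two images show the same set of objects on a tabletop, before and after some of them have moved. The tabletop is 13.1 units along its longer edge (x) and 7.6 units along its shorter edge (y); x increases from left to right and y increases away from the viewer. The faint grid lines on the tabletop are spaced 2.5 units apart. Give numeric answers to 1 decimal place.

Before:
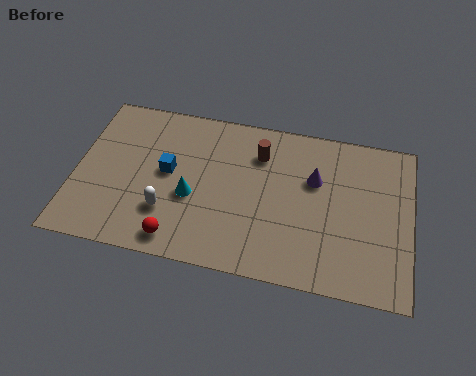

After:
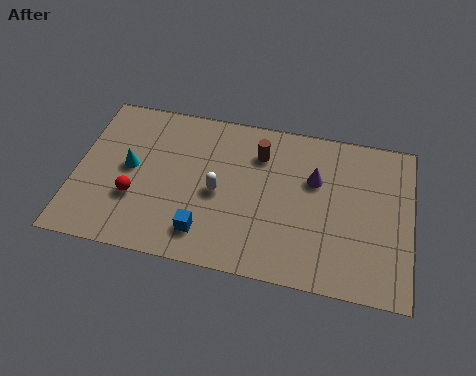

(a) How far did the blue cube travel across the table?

3.1

The blue cube was near (3.6, 4.1) before and (5.2, 1.5) after, so it travelled √(1.6² + 2.6²) ≈ 3.1 units.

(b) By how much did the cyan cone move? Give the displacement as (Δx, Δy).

(-2.5, 0.9)

From the two frames, the cyan cone sits at roughly (4.6, 3.1) before and (2.1, 4.0) after.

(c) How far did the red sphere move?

2.4

From (4.2, 1.0) to (2.4, 2.6), the red sphere covered √(1.8² + 1.6²) ≈ 2.4 units.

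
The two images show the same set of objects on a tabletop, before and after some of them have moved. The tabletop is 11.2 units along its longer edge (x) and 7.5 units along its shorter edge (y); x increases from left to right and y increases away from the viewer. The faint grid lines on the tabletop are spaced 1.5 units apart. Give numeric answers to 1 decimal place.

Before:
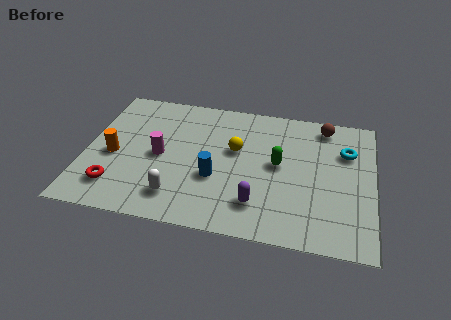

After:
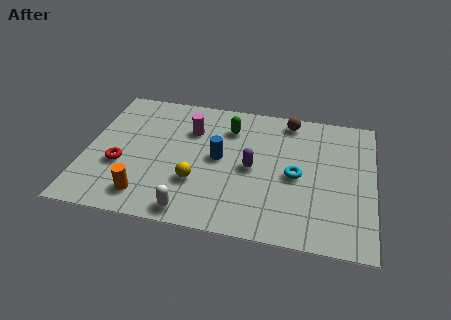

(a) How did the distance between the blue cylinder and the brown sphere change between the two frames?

-1.8

They were about 5.5 units apart before and 3.7 after — 1.8 units closer together.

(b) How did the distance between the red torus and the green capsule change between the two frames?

-1.6

The distance was about 6.6 in the first image and 5.0 in the second, so they moved 1.6 units closer together.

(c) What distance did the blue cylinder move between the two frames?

1.1

The blue cylinder moved from about (5.1, 2.8) to (5.2, 3.9), a distance of √(0.1² + 1.1²) ≈ 1.1.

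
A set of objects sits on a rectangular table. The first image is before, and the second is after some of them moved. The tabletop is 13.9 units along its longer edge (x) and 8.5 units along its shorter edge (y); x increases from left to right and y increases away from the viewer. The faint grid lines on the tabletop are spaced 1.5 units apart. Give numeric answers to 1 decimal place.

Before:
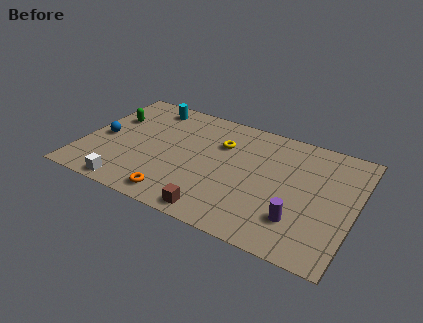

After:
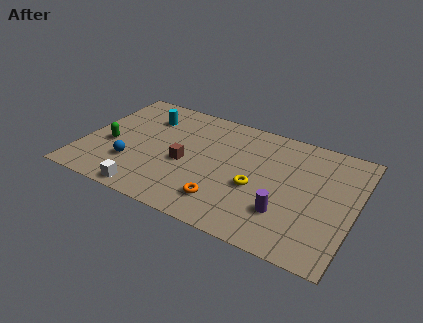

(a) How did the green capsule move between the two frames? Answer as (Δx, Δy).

(0.2, -2.1)

The green capsule was at about (1.2, 5.6) and moved to about (1.4, 3.5).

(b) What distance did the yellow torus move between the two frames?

3.2

The yellow torus moved from about (6.9, 5.9) to (9.0, 3.5), a distance of √(2.1² + 2.4²) ≈ 3.2.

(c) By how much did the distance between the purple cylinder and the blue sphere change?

-2.5

Before: roughly 10.4 units apart; after: 7.9. That's 2.5 units closer together.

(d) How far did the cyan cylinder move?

0.9

From (2.9, 7.3) to (2.9, 6.4), the cyan cylinder covered √(0.0² + 0.9²) ≈ 0.9 units.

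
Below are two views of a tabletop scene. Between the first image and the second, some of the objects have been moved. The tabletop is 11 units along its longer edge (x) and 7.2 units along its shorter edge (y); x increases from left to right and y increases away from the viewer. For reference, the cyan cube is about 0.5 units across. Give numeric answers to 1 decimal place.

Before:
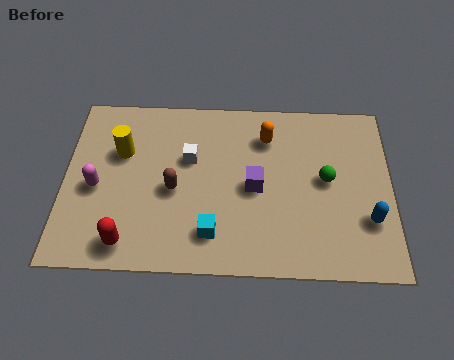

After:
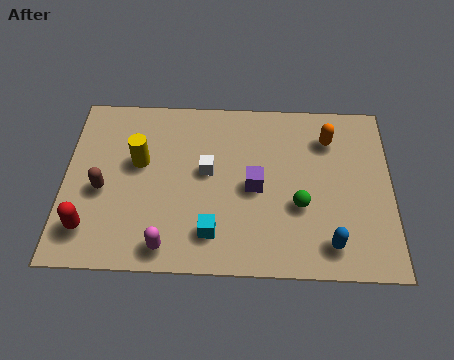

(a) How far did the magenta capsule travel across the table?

3.3

The magenta capsule was near (1.1, 3.2) before and (3.5, 0.9) after, so it travelled √(2.4² + 2.3²) ≈ 3.3 units.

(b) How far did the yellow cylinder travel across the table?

0.7

From (1.9, 4.7) to (2.5, 4.3), the yellow cylinder covered √(0.6² + 0.4²) ≈ 0.7 units.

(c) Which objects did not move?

the purple cube and the cyan cube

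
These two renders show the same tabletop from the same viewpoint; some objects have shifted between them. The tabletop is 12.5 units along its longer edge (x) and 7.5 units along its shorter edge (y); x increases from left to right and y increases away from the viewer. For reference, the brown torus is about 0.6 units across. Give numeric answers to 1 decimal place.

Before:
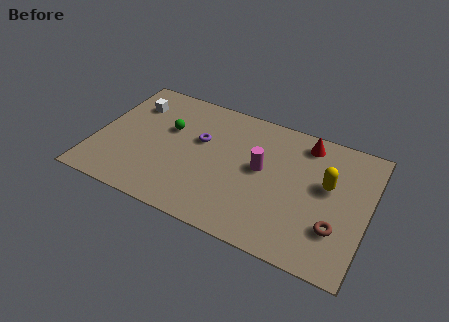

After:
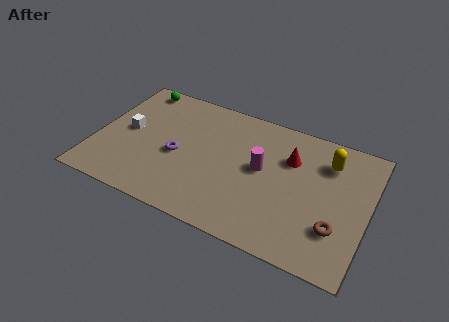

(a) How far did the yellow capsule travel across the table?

1.3

From (10.6, 4.4) to (10.5, 5.7), the yellow capsule covered √(0.1² + 1.3²) ≈ 1.3 units.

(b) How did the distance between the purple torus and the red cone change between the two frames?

+0.3

Before: roughly 5.0 units apart; after: 5.3. That's 0.3 units further apart.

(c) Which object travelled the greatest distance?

the green sphere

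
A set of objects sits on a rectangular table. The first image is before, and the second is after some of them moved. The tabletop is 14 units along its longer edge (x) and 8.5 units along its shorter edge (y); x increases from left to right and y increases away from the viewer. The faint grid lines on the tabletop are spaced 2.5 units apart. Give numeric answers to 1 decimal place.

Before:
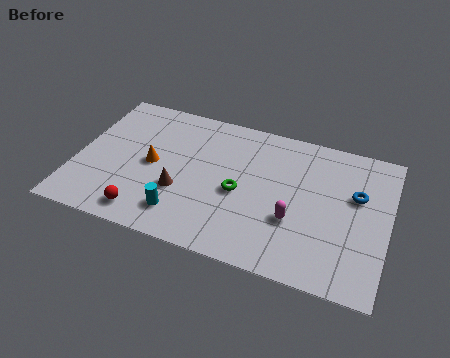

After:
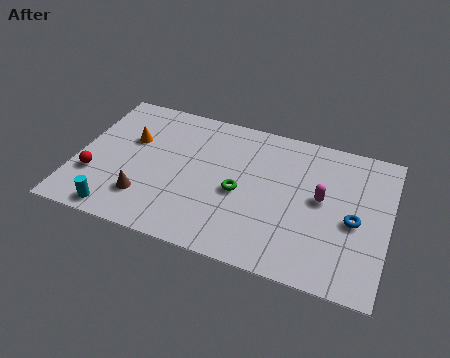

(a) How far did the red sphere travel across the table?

2.9

The red sphere was near (3.4, 1.2) before and (0.9, 2.7) after, so it travelled √(2.5² + 1.5²) ≈ 2.9 units.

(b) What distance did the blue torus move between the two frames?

1.5

The blue torus moved from about (12.5, 5.3) to (12.5, 3.8), a distance of √(0.0² + 1.5²) ≈ 1.5.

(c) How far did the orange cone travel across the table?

1.6

From (3.4, 4.2) to (2.3, 5.4), the orange cone covered √(1.1² + 1.2²) ≈ 1.6 units.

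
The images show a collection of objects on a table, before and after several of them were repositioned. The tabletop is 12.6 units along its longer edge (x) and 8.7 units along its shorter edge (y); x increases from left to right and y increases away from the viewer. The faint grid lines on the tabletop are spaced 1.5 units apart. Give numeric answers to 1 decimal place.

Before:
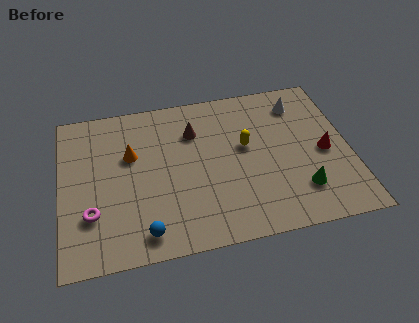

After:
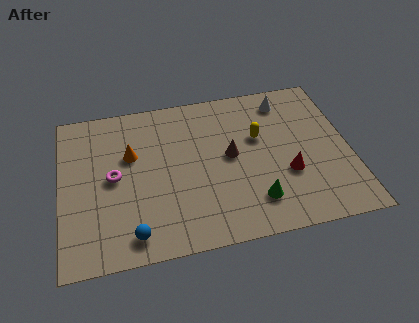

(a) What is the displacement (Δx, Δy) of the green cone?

(-2.0, -0.2)

The green cone started near (10.3, 2.1) and ended near (8.3, 1.9).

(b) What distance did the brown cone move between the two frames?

2.3

The brown cone moved from about (5.9, 6.3) to (7.4, 4.6), a distance of √(1.5² + 1.7²) ≈ 2.3.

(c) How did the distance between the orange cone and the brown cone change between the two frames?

+1.5

The distance was about 2.9 in the first image and 4.4 in the second, so they moved 1.5 units further apart.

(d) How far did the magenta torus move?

2.1

The magenta torus moved from about (1.3, 2.6) to (2.3, 4.4), a distance of √(1.0² + 1.8²) ≈ 2.1.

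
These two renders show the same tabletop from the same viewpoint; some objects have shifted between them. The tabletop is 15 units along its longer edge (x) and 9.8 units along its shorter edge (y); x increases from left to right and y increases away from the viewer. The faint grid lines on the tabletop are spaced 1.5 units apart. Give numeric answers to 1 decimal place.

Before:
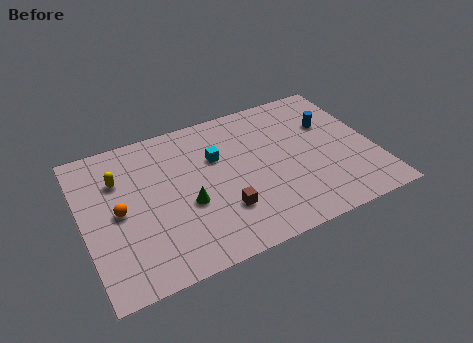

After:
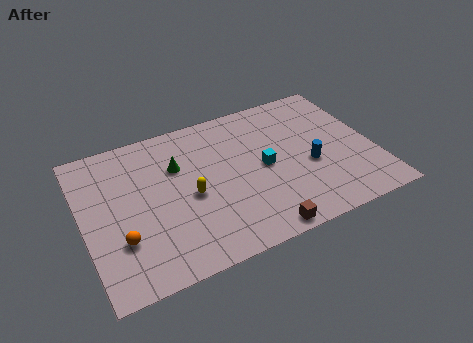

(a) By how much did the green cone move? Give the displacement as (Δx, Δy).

(-0.2, 2.7)

From the two frames, the green cone sits at roughly (5.2, 3.9) before and (5.0, 6.6) after.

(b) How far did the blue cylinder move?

2.9

The blue cylinder was near (13.0, 6.5) before and (11.6, 4.0) after, so it travelled √(1.4² + 2.5²) ≈ 2.9 units.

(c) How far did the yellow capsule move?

4.2

The yellow capsule moved from about (2.0, 6.9) to (5.4, 4.4), a distance of √(3.4² + 2.5²) ≈ 4.2.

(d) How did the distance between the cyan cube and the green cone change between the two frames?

+1.6

They were about 3.1 units apart before and 4.7 after — 1.6 units further apart.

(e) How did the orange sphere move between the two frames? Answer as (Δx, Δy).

(-0.1, -1.8)

From the two frames, the orange sphere sits at roughly (1.8, 4.8) before and (1.7, 3.0) after.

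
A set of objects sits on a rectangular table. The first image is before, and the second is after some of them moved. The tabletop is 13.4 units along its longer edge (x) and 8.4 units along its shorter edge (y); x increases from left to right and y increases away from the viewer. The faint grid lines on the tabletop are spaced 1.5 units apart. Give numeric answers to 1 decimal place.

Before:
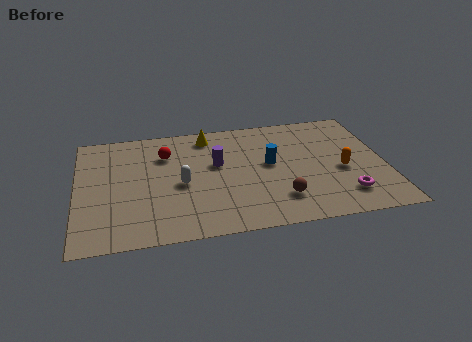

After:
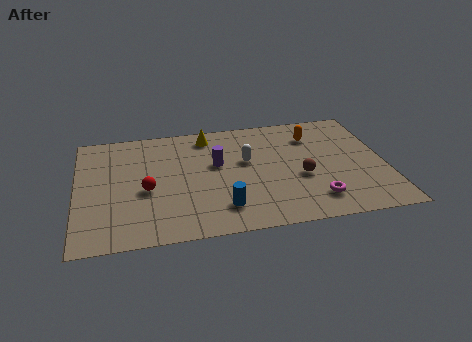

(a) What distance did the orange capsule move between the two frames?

3.0

The orange capsule moved from about (11.5, 3.6) to (10.4, 6.4), a distance of √(1.1² + 2.8²) ≈ 3.0.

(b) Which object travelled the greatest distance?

the blue cylinder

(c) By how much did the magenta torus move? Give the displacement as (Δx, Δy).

(-1.3, -0.1)

From the two frames, the magenta torus sits at roughly (11.5, 1.8) before and (10.2, 1.7) after.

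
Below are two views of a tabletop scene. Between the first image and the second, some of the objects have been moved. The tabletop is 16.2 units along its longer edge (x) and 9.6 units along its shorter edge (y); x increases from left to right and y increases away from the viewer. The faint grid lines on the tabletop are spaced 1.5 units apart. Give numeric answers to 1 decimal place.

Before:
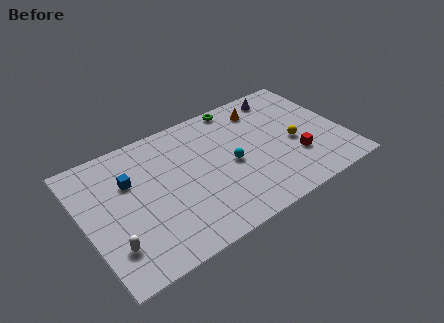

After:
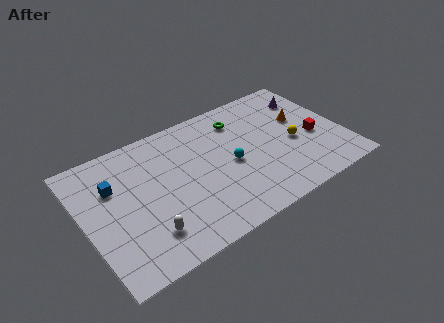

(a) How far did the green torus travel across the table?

1.2

From (10.3, 8.8) to (10.2, 7.6), the green torus covered √(0.1² + 1.2²) ≈ 1.2 units.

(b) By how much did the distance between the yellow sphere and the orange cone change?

-2.1

The distance was about 3.9 in the first image and 1.8 in the second, so they moved 2.1 units closer together.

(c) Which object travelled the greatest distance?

the orange cone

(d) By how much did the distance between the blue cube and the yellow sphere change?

+1.0

The distance was about 10.3 in the first image and 11.3 in the second, so they moved 1.0 units further apart.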